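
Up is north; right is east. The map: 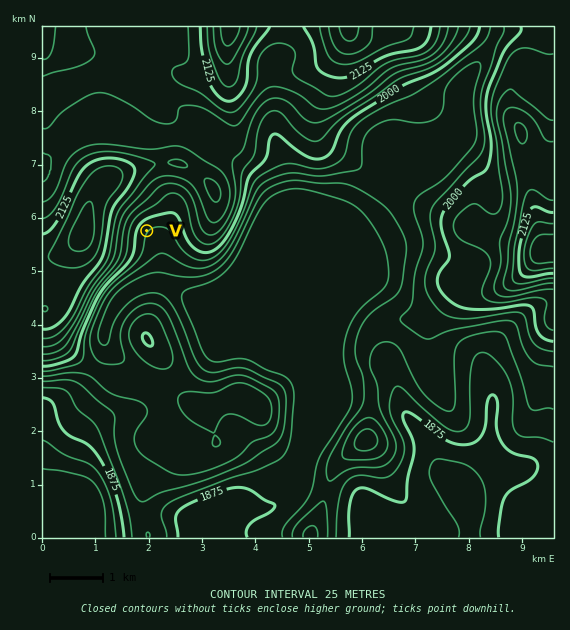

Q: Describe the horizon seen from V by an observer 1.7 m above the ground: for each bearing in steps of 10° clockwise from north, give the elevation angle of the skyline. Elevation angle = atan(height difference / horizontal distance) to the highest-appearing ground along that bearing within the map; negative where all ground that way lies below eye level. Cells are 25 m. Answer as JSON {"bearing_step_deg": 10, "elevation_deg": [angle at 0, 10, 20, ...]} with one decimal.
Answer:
{"bearing_step_deg": 10, "elevation_deg": [6.9, 5.9, 5.3, 5.1, 4.8, 4.9, 5.1, 5.0, 4.6, 3.9, 2.8, 1.3, -0.2, -0.3, -0.4, 0.3, 0.1, 0.1, 0.6, -0.1, 0.6, 2.2, 4.2, 6.6, 8.7, 10.1, 11.1, 11.6, 11.6, 11.3, 10.9, 10.7, 10.4, 10.0, 9.1, 8.0]}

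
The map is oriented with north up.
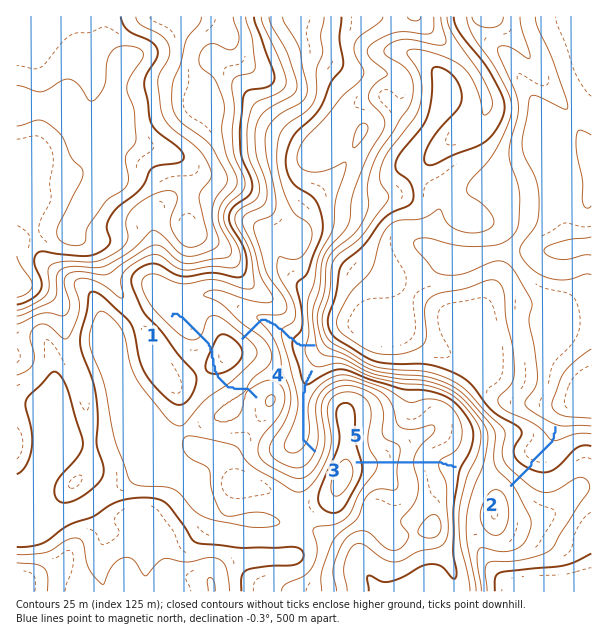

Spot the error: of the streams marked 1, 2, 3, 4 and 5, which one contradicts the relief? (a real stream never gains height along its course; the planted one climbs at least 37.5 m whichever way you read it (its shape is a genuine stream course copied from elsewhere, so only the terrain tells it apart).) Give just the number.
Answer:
1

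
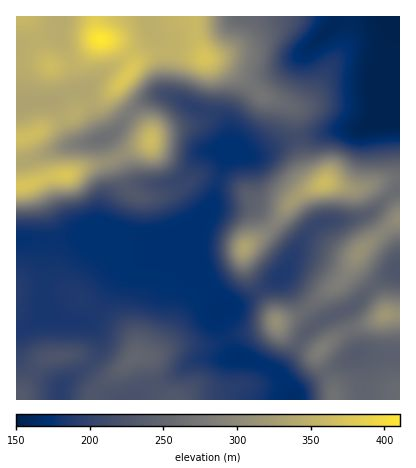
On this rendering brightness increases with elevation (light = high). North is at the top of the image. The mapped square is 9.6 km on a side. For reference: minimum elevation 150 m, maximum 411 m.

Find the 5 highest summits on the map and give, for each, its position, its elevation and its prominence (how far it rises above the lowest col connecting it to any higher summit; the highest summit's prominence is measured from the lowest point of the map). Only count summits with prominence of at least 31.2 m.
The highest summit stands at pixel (100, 40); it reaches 411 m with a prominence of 261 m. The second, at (66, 176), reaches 375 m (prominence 38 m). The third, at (152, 140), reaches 363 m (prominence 58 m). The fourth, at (324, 184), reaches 363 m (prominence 149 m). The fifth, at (244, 248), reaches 334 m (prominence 46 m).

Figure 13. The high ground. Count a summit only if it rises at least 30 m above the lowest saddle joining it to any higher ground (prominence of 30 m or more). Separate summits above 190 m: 9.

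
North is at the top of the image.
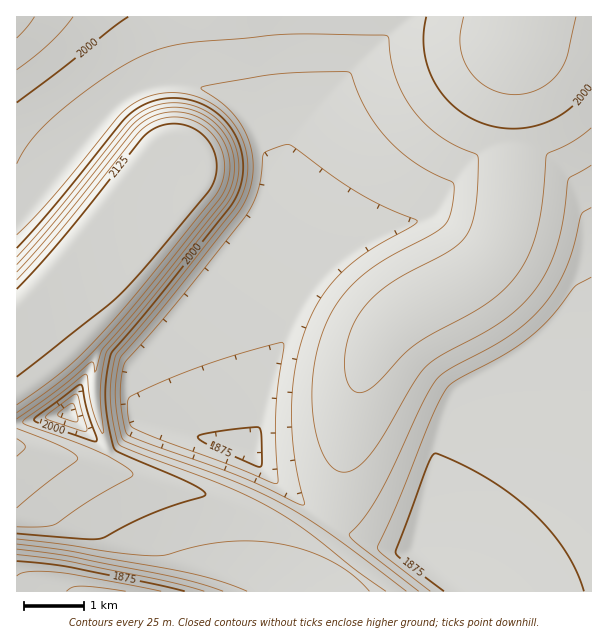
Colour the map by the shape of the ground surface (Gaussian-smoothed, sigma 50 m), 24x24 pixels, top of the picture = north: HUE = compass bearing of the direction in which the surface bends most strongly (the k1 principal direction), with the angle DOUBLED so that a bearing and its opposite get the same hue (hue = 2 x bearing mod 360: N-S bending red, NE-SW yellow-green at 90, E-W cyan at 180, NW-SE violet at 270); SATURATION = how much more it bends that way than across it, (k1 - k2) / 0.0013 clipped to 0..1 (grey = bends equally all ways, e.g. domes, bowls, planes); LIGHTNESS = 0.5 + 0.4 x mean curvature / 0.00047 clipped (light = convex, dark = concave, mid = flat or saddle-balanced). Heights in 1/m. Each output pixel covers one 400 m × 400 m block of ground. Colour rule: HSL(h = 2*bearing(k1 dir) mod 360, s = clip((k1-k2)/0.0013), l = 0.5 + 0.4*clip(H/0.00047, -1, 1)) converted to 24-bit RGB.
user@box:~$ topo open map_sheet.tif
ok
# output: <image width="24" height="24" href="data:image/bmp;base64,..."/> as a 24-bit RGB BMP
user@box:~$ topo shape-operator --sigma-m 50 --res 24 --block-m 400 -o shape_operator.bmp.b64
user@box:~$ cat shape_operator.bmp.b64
<image width="24" height="24" href="data:image/bmp;base64,Qk32BgAAAAAAADYAAAAoAAAAGAAAABgAAAABABgAAAAAAMAGAAATCwAAEwsAAAAAAAAAAAAAdGJJZk0xWzskZ0ktemRKbZRkfZywj7fNlcPThq60fYWEfX99fX99foWCjsGzk8m6i2JwZS4/eVdggIB+gIB/gIB/gIB/gIB/cFs9g3JWb5GikrDFnr3YmLbTi6a+gJGcfYGCfX5+fX9+fX9+gJiUl8/Ee7hObE8rUikrfWZrf4B+f4B+f4B/gIB/gIB/gIB/nbbXnrrak7LNhp2tf4WMfn+Afn5/fX5/fX9/fX9/fouMjr7AdsrKfTIsiGBPkIt+TGF5fYB+f4B+f4B/f4B/f4B/gIB/gIB/gYiVf3+Ef36Af35/fn5/fn5/fn6AfoKGg5aikrfHn8vXqjeMdjE7kIl+kIyBkIyBVGiAdXt/f4B/f4B/f4B/f4B/f4B/f4B/f3+Af36Af36Af3+CgIqViZ+2lrHPoL3ZmLbNf5msZyA+f0BNkIyBkIyBkIyBkIyBanuIXmt8f4F/f4B/f4B/f4B/f4B/f4B/gIaRhpWskqnGg63UhcTZiKK/cYChhmlWb084UywidD9ikIuCkIyCkIyCkIyBkIyBjYl+TWB3f4F/f4B/f4B/f4B/f4B/f4B/acbWj6jKnSab/99ZGEI4XUApYEInbFE4eWZWbGx9VmiBkIuDkIuDkIuCkIuCkIuBkIqAS2J3f4CAf4CAf4B/f4B/f4B/f4B/YG8EHDIBHQMw7P/MJhY9e21ogHx/f3+Bf3+Bfn+BTWJ7kIuEkIuDkIqDkYqCkImBkId/UW58dX1/f4CAf4B/f4B/f4B/f4B/15/N1qHJACoz+v/MGBZCfn6Bf3+Bf3+Bf3+Bf4CBS2J4j4mEkYqEkYmDkYiCkYaAkIJ9iWltQ2tSc39zf4B/f4B/f4B/f4B/gH+DwpGzrVndrP45DxsqZ354f3+Bf3+Bf3+Bf3+BW258b3+LkYmFkYiEkYaDkYKAkHh9kHGFjXiNU35SUXlUfIB9f4B/f4B/fn+Bfn+BvI2j24mSTYJoG1ZDc4B+f3+Bf3+Bf3+Be36BTnF+kYiGkYaFkYSFkYGGkX6KkX6Qj4GRkISRd419SHlZeH97f4B/in+Ifn+Bf36ByJSn1Z6wPndmJF9PfICBf3+Bf3+Bf3+BTnV5fYuOkYiKkYaLkYSMkYGQkIGRkIKRkYWRkYePjYKPSnltfYB93qO+iH+Gfn6Bg3+D2aCxxY6dKWVVN21ff3+Bf3+Bf3+AeX+ASXxxkYiMkYeOkYWQkYORkIGRkYKRkYSPkYaMkYiLb4mMXnh8yYym152ygn6Dfn6Ai4CF5a28rnmGG1RFUXhvf3+Af3+AgH+AbH53TH1ekISNkYWRkIORkICRkX+PkYGKkYWHkYeHkYqIUmd7PXJk15qvx5Gifn6Afn6AnIKK6LG/YJh6FUs9aX15f3+AgH+AgH6Acn90SndJZoRbjn2OkXuPkXaDkX1+kYaCkYqFkYuGWFx+GVBAT4R75Km7roeSfn6Af3+AtoqW4qi4SoNxGltPe36AgH6AgH6AgH1/gH1+c35qXHVMYHJMkHdwkYd9kYqBkYyDkY2FZVp+Ynt0Fks9nWSV6LHAloGHfn9/gH+Az5qo2r3AInKLTWR5gH6AgH2AgH1/gHx/gXx+gXx9Y3p4bYlrkY1/kY6BkY6CkIuBc1x8fn58SXNnG1JEtH2O5Ku7h3+Bf4GBjImB7+vbRVKvMTVtf32AgH2AgHyAgXx/gXx/gnx+gnx9XX1vjZB9kZCBkY+Bh2VwgXR9fX57fH57LmVUKWNTzJOk2ai8g4CMj7Si2+vYai2bWUJzeX5+gHyAgHyBgXuBgnyAg3yAg31/g4B7bIRliYxpiXdmg3NxfoR+fH55fH56d354G1NAPJBs3MXa39vv2Ofru4KeUw1HfnZ8eX56d3x+gHuBgXuCgnyCg32ChH6ChYCBhoKChoWBhoaCg4aCgIWBfH96e396en56cn13GV0oLnYUlKMyhk0bTgwQfF5ofn58f358c314dnt/gHuCgXyDhH6EhYCFhoKFh4SFiIeFh4iFhIeEg4eFfIB9e4B9e399e399e358bXpebnA9eWtUf315gH97fn57fn57f357bHx0dX2AgH2Dgn+FhYGGh4SHiIaHiYiIiImIh4iIhIeHf4OEfYGDfICCfH6AfH1/fXx+fn1+f318f358gH98fn58fn58f358f397ZXxvcoF/gH+Fg4KGhoWIiIiJiYmJiYmIiIeFhoWCgIKIfoCHfX6FfHyEfXuCfnyBgHyAgH1/gX19gYB9fn59fn59f359f399gIB9Y3xraYF0goKFhoSDh4WDiYaBiYWAiISAhoN/"/>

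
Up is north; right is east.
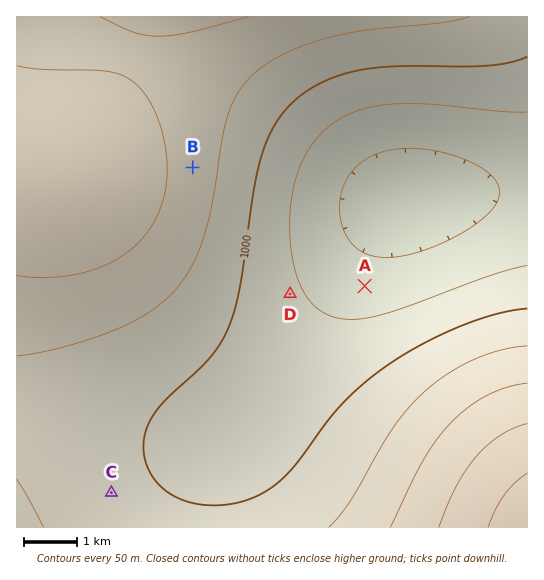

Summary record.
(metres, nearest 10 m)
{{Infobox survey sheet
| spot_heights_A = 920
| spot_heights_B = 1080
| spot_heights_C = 1020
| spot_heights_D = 960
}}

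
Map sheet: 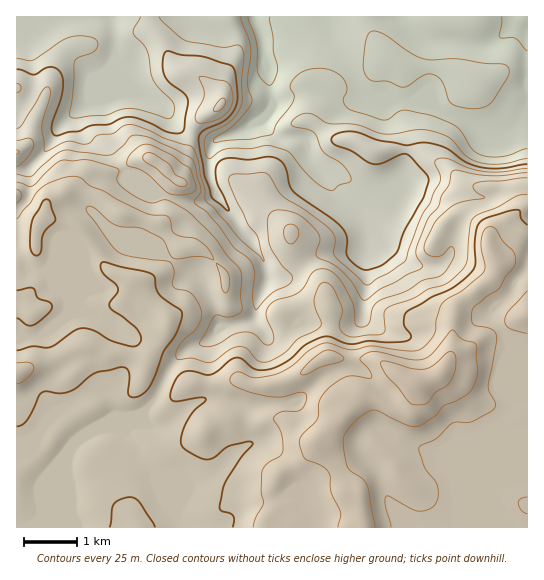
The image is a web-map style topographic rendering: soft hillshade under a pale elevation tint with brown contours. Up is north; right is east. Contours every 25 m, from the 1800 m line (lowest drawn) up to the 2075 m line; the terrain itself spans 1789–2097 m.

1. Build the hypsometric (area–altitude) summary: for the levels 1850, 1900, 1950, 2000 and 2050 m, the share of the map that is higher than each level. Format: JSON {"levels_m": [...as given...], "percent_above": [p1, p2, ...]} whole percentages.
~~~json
{"levels_m": [1850, 1900, 1950, 2000, 2050], "percent_above": [81, 68, 58, 31, 5]}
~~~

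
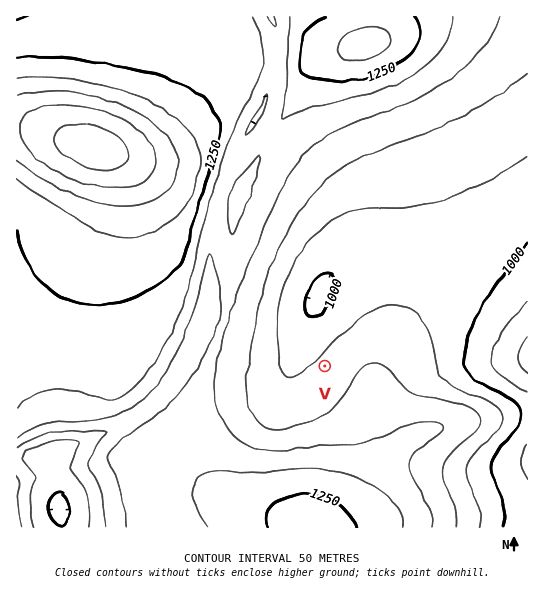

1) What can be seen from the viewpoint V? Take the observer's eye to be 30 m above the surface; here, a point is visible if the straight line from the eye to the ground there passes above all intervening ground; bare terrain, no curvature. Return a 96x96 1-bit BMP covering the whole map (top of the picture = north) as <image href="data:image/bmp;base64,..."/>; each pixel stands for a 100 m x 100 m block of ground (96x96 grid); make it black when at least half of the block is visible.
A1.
<image width="96" height="96" href="data:image/bmp;base64,Qk2+BAAAAAAAAD4AAAAoAAAAYAAAAGAAAAABAAEAAAAAAIAEAAATCwAAEwsAAAIAAAAAAAAA////AAAAAAAAAAAAAAAAAAAAAAAAAAAAAAAAAAAAAAAAAAAAAAAAAAAAAAAAAAAAAAAAAAAAAAAAAAAAAAAAAAAAAAAAAAAAAAAD/8AAAAAAAAAAAAD///AAAAAAAAAAAA////gAAAAAAAAAAD////gAAAAAAAAAAP////AAAAAAAAAAAf////AAAAAAAAAAA/////AAAAAAAAAAB/////AAAAAAAAAAD/////AAAAAAAAAAH/////AAAAAAAAAAP/////gAAAAAAAAAP/////4AAAAAAAAAf/////+AAAAAAAAAf//////gAAAAAAAA///////8AAAAAAAA////////AAAAAAAA////////gAAAAAAA///////+AAAAAAAA//////+AAAAAAAAA//////AAAAAAAAAAf////+AAAAAAAAAAf////8AAAAAAAAAAP////8AAAAAAAACAH////8AAAAAAAABAH////+AAAAAAAABgH////+AAAAAAAAAgD////+AAAAAAAAAwD////+AAAAAAAAAYB////+AAAAAAAAAYB////+AAAAAAAAAcA////+AAAAAAAAA8A////+AAAAAAAAA+A////+AAAAAAAAA+Af////AAAAAAAAB/Af////AAAAAAAAB/Af////gAAAAAAAB/Af////wAAAAAAAB/gP////8AAAAAAAB/gP////+AAAAAAAB/gP/////AAAAAAAB/gP/////wAAAAAAB/wP/////8AAAAAAB/wP//////AAAAAAB/wP//////wAAAAAB/wP//////8AAAAAB/wP///////AAAAAA/wP///////wAAAAA/wP///////8AAAAB/wP////////AAAAB/4P////////wAAAD/4H////////4AAAH/4H////////8AAAf/4H////////8AAA//4H////////8AAD//4H////////8AAP//4D////////8AAf//4D////////8AB///8D////////8AD///8B////////8AH///8B////////8AH///8B////////8AD///8A////////8AAf//+Af///////8AAD//+Af///////8AAAP+OAP///////8AAAAAGAP///////8AAAAADAH///////8AAAAADAD///////8AAAAABAD///////8AAAAAAgB///////8AAAAAAgB///////8AAAAAAAA///////8AAAAAAAA///////8AAAAAAAAf//////8AAAAAAAAf//////8AAAAAAAAP//////8AAAAAAAAP//////8AAAAAACAP//////8AAAAAABAH//////8AAAAAABAH//////8AAAAAAAAH//////8AAAAAAAAD//////8AAAAAAAAB//////8AAAAAAAAAP/////8AAAAAAAAAA/////8AAAAAAAAAAAf///8AAAAAAAAAAAAAAP8AAAAAAAAAAAAAAAcAAAAAAAAAAAAAAAAAAAAAAAAAAAAAAAAAAAAAAAAAAAAAAAA="/>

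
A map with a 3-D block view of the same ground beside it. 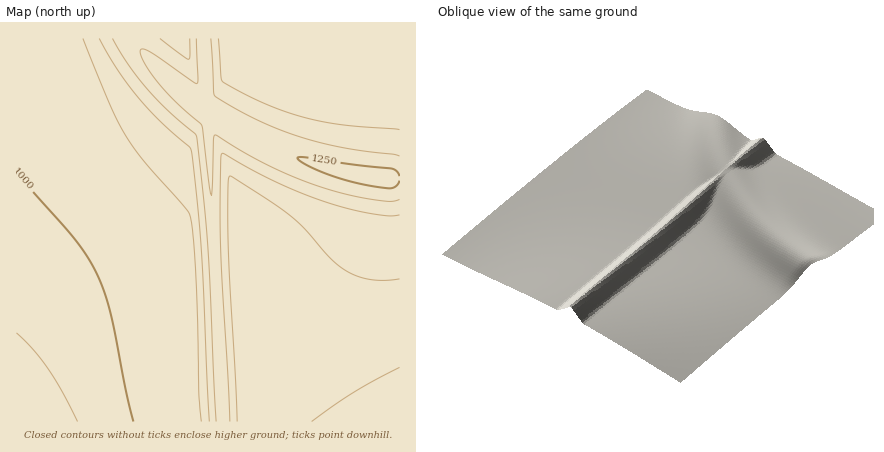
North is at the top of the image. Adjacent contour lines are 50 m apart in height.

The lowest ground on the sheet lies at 910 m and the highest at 1270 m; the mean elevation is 1080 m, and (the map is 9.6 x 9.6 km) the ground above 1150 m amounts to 15.6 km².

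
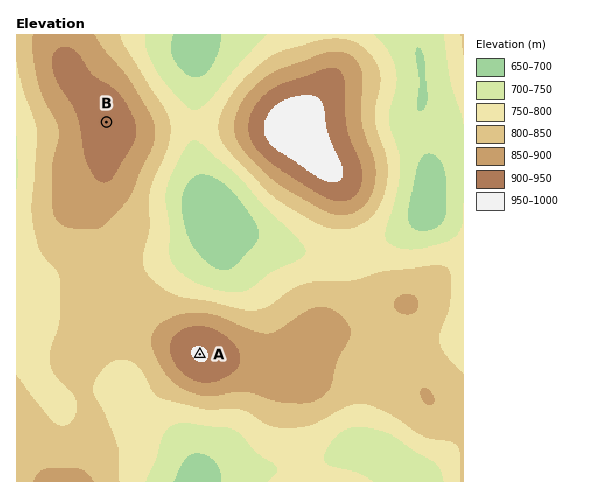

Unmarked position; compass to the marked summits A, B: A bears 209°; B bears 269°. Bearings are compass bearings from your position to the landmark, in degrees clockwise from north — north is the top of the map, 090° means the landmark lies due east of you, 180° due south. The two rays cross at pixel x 331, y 118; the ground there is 940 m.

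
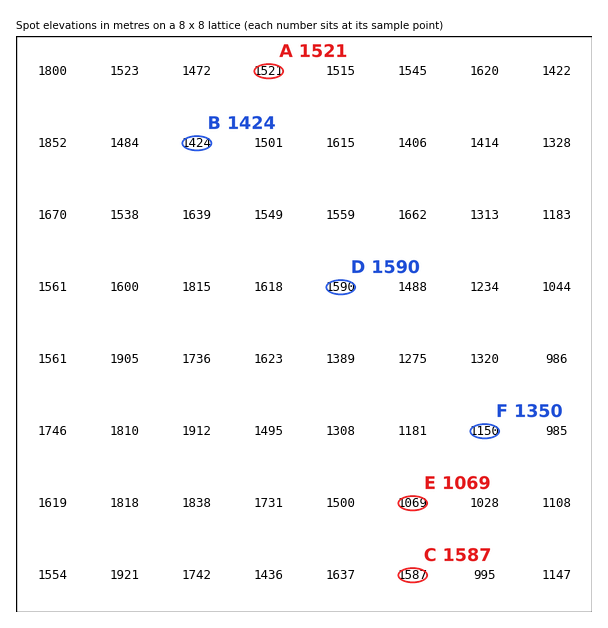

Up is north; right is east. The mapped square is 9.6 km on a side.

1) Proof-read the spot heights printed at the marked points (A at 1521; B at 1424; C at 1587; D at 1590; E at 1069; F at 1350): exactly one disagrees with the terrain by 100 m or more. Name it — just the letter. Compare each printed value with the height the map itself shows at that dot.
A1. F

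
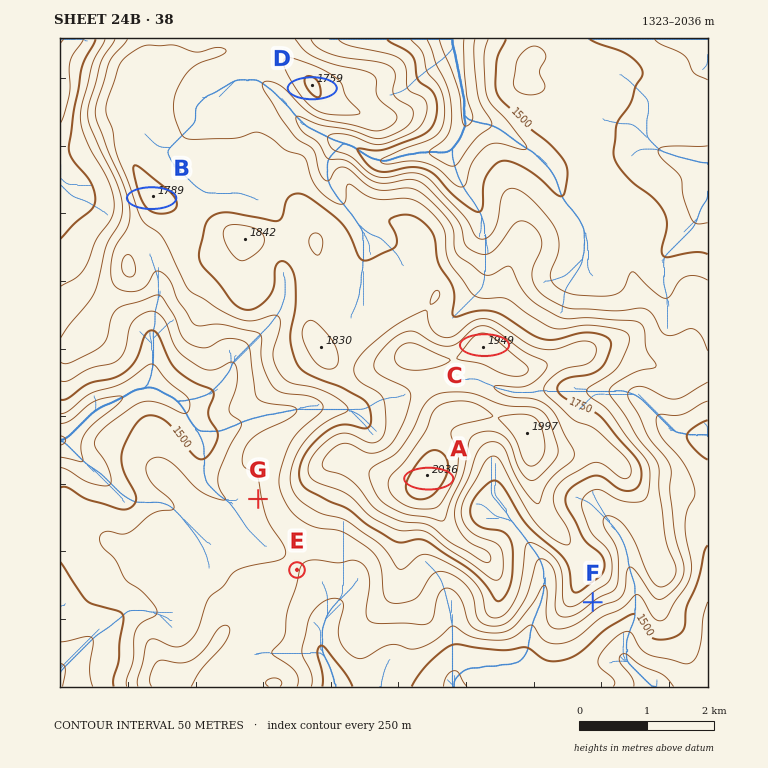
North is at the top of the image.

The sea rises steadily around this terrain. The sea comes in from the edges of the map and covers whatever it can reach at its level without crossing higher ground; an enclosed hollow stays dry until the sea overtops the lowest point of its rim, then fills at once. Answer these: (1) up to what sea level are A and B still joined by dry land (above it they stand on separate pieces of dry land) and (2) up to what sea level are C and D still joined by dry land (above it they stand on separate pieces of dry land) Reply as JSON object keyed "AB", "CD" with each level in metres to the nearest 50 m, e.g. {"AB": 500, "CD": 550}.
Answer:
{"AB": 1750, "CD": 1700}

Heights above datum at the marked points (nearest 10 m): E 1600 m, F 1650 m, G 1590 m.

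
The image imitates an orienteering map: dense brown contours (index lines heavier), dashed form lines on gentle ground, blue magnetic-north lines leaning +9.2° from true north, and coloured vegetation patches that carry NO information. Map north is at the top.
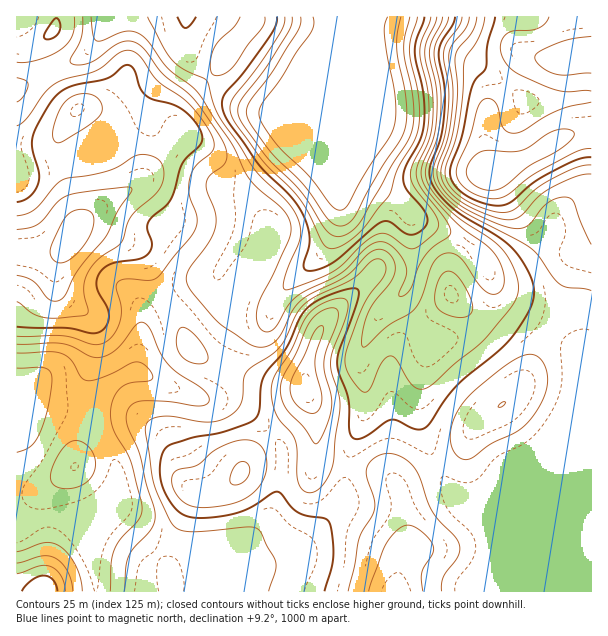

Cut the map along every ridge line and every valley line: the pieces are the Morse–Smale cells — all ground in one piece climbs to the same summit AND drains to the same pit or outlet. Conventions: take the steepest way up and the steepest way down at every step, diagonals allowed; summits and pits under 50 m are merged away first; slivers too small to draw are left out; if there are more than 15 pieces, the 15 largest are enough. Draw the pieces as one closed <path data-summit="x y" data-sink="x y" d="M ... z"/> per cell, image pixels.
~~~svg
<path data-summit="494 173" data-sink="341 17" d="M591 16l-405 0-2 22 3 12 25 30 18 16 19 10 20 6 30 3 7 17-4 9-8 12-46 50-8 36-20 33-8 6-26 6-23 13 11 15 14 35 12 9 21 11 7 1 13-29 7-7 18-11 11-22 7-11 19-18 9-6 18-21 10-30-3-31 2-24 1 7 5 5 54 34 11 11 2 6 0 51-3 10-9 17 12 19 18 23-12 58 2 21 4 17 21 45 17 20 8 4 19 5 41 1 10 6 13 13-9 20 4 41 44-1z"/><path data-summit="74 236" data-sink="341 17" d="M185 16l-75 0-14 26-10 12-70 35 1 163 42 0 11-9 10-15 12-2 43 21 10 10 9 24 10 15 22-12 26-6 8-6 20-33 8-36 46-50 8-12 4-9-7-17-30-3-20-6-19-10-18-16-25-30-3-12z"/><path data-summit="494 173" data-sink="17 410" d="M162 296l-9 6-9 13-8 57-25 12-11 11-10 19-24-4-30-7-13 0-7 4 0 120 28-9 24 0 22 6 0 24 4 19 2 25 74 0-1-20 5-8 23-12 42-8 18-10 11-13 10-29 4-16-2-32-29-30-11-8-10-4-31-4 8-1 9-6 13-22-29-13-12-9-14-35z"/><path data-summit="305 389" data-sink="341 17" d="M339 158l-2 24 3 31-10 30-6 9-40 36-7 11-11 22-18 11-7 7-6 11-6 19 38 15 38 4 8 20 3 15 0 35 5 4 26 4 5-22 14-34 0-21-6-23 0-9 14-36 29-28 6-11 3-10 0-51-2-6-11-11-54-34-5-5z"/><path data-summit="396 591" data-sink="341 17" d="M399 296l-25 25-14 36 0 9 6 23 0 21-12 30-6 22 0 6 26 2 15 6 7 7 4 9 6 27 3 32-9 16-3 24 149 1 1-17-3-24 9-20-13-13-10-6-41-1-22-6-16-14-21-39-8-20-4-22 3-32 9-37-18-23z"/><path data-summit="74 236" data-sink="17 410" d="M92 226l-12 2-10 15-11 9-43 0 1 154 6-3 13 0 30 7 24 4 10-19 11-11 20-11 4 0 3-4 6-54 2-6 17-13-9-15-9-24-10-10z"/><path data-summit="396 591" data-sink="17 410" d="M356 468l-8 0-2 3-2 20-7 18-35 38-18 11-18 6-30 4-18-3-17-11-13 2-9 4-10 12 1 19 226 1 4-25 9-16-3-32-6-27-4-9-7-7-15-6z"/><path data-summit="305 389" data-sink="17 410" d="M231 370l-3 1-4 9-8 11-9 6-8 1 31 4 10 4 11 8 26 26 5 7 0 29-4 16-6 20-8 15-7 7-18 10-30 4-16 6 13 2 12 9 18 3 30-4 18-6 18-11 20-20 18-23 4-13 4-24-27-5-5-4 0-35-3-15-8-20-38-4z"/><path data-summit="44 591" data-sink="17 410" d="M68 518l-24 0-28 10 1 64 79-1 0-13-6-30 1-23z"/><path data-summit="494 173" data-sink="341 17" d="M108 16l-91 0-1 71 8-2 62-31 10-12z"/>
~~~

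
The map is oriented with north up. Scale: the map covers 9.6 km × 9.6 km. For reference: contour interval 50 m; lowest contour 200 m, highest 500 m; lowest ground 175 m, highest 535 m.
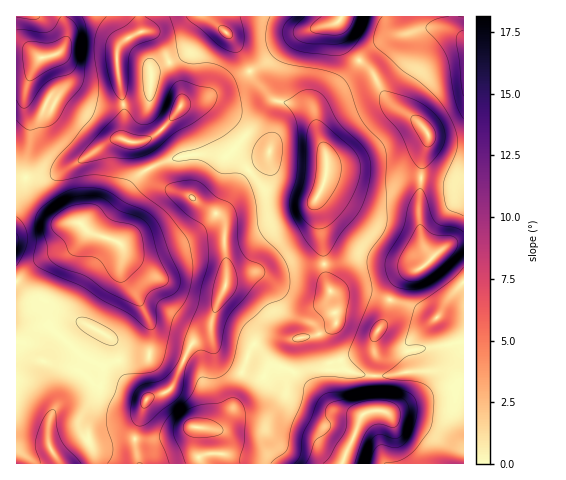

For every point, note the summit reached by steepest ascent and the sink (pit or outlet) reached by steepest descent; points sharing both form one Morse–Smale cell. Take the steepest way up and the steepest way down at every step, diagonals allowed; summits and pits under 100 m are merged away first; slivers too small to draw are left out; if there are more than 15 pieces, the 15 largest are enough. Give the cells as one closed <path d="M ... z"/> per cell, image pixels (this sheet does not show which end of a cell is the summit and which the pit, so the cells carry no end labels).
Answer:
<path d="M148 169l-18 14-20 29-16 12-10 3 1 7-14 15-30 11-25 20 1 184 121 0-3-31 11-33 2-2 19-6 5-6 19-42 15-10 5-6 3-17 12-26-1-61-9-11-24-16-28-11-10-8z"/><path d="M280 101l-7 0-7 8-13 18-28 30-21-3-15 1-29 8-11 6 5 9 10 8 28 11 24 16 9 11 1 61-13 29-2 21 3 15 5 8 22 14 4-5 7-20 8-8 10-2 25 2 20-3 15-7 7-8-6-21 0-8-6-16-3-44-6-25 0-8 7-12 3-12 0-21-9-23-3-16-9-8z"/><path d="M360 60l-8 10-34 32-3 7 2 22 9 23 0 21-3 12-7 12 0 8 4 17 4 45 4 16 5 7 38 2 40 11 15 10 11 3 12-20 15-15 0-40-12 1-19 12-7-8-5-12-3-33 4-42 6-17 0-11-15-15-24-16-17-31z"/><path d="M463 283l-14 15-11 18-28 25-1 10 3 6 0 13-2 2-18 3-28 0-20-5-11-30 1-15-15 9-10 3-14 2-25-2-10 2-8 8-10 25 21 6 8-11 19 3 19 15 24 23 29 7-18 43-1 6 120 0z"/><path d="M216 16l-76 0 1 16-17 8-6 8 0 25 6 37-2 28 8 4 7 0 3 3 8 24 12-6 29-8 15-1 21 3 28-30 13-18 10-8-8-6-15-18-14-28-11-15-9-8z"/><path d="M440 28l-19 1-12 5-17 2-18 10-14 14 12 11 17 31 24 16 15 15 1 5-8 34-3 45 4 24 11 15 19-12 12-2 0-203-15-9z"/><path d="M139 16l-75 1 3 15-3 15-8 7-13 3-5 4-13 29-1 16 7 24-6 36 1 12 17-1 18-5 47-30 14-4 2-28-8-54 2-8 4-5 19-11z"/><path d="M283 367l-12 0-8 11-22-4-7 21-1 12-10 18-7 4-19-1 0 24 6 11 140 0 19-47-29-8-33-32z"/><path d="M341 16l-124 0 0 4 2 6 9 8 11 15 14 28 14 17 10 7 30 7 7 7 1 6 0-12 3-7 33-31 8-10-12-12-4-9-5-13z"/><path d="M210 329l-4 5-15 10-19 42-5 6-19 6-2 2-11 33 0 13 4 18 66-1-5-3-3-8 0-24 19 1 7-4 10-18 4-22 5-13-23-14-5-8z"/><path d="M332 291l-1 9 6 21-4 7 0 12 10 28 21 7 28 0 18-3 2-2 0-13-3-14 7-9 19-15-24-14-40-11-34 0z"/><path d="M122 138l-14 4-47 30-18 5-17 1 0 12 5 10 19 18 10 4 18 0 5 4 5 0 15-8 16-16 11-19 10-9 8-5-8-24-3-3-7 0z"/><path d="M21 200l-5 1 1 79 24-20 30-11 14-15 0-5-4-5-24-2z"/><path d="M453 16l-111 0-4 5 0 6 9 22 13 11 8-9 15-11 9-4 17-2 12-5 25 0 16 8-7-10z"/><path d="M63 16l-46 0-1 32 15 3 10 7 19-6 5-7 2-11z"/>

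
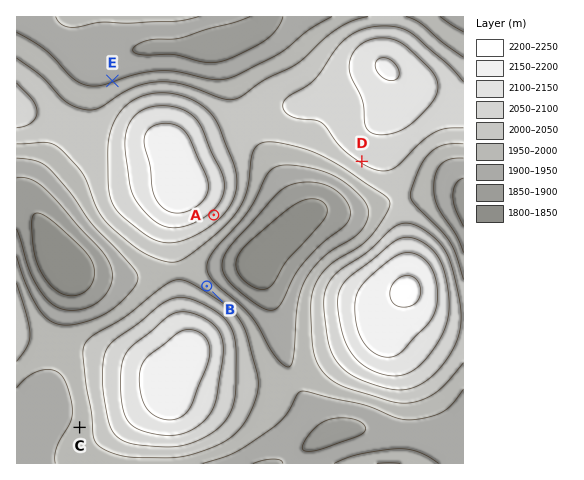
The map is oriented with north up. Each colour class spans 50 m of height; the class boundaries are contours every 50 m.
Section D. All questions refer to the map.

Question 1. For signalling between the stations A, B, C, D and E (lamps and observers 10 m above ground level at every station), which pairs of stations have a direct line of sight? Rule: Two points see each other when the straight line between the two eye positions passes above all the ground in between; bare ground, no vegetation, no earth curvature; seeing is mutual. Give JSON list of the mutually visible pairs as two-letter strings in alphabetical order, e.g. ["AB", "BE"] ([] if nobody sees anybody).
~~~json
["AB", "AD", "BD"]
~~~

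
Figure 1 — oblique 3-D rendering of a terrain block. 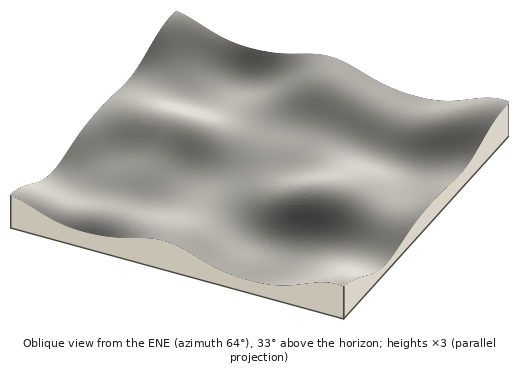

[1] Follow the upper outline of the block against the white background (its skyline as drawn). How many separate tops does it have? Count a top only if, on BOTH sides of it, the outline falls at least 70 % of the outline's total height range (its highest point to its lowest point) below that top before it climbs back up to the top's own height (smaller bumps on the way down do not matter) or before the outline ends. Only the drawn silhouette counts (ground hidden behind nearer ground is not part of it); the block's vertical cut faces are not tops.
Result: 0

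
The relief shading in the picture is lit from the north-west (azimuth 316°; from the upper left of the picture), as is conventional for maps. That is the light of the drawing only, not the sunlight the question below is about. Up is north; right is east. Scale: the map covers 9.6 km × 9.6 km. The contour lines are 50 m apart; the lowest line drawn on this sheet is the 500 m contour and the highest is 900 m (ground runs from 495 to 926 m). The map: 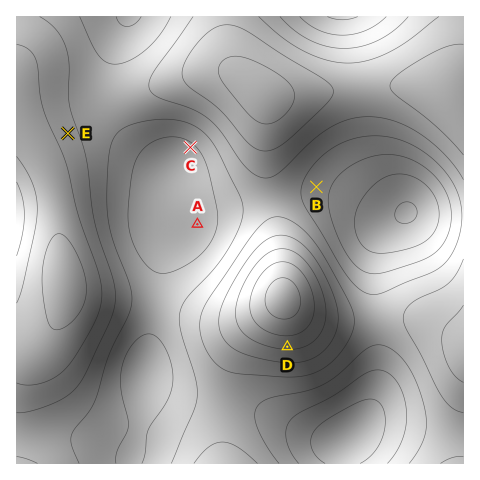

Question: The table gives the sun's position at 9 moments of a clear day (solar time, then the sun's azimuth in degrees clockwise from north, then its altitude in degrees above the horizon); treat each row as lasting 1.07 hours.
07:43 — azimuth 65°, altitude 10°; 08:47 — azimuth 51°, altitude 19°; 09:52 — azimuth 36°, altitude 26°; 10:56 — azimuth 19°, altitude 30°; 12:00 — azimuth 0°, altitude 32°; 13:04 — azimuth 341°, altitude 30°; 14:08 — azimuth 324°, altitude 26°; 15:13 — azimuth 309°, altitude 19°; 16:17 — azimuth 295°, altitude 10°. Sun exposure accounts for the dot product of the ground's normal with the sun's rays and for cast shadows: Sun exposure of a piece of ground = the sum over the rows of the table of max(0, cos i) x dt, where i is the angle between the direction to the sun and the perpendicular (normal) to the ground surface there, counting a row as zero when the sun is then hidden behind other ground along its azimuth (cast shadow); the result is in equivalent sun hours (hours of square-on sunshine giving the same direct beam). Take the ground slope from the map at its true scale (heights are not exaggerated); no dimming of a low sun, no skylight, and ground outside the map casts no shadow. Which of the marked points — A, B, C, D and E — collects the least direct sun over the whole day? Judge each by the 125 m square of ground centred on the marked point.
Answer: D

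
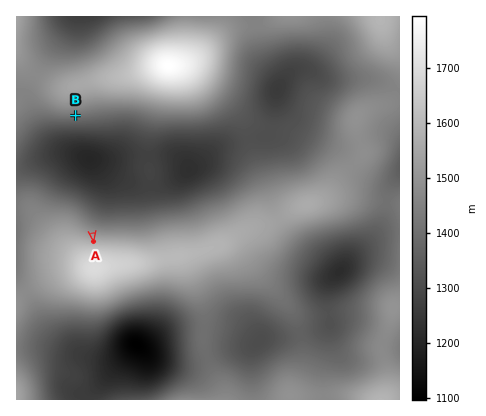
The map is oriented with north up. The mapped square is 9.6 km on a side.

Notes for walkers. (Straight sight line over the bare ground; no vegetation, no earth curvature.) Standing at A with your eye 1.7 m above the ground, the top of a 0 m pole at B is in view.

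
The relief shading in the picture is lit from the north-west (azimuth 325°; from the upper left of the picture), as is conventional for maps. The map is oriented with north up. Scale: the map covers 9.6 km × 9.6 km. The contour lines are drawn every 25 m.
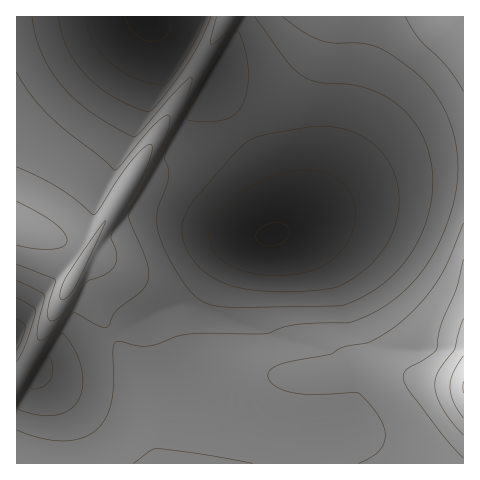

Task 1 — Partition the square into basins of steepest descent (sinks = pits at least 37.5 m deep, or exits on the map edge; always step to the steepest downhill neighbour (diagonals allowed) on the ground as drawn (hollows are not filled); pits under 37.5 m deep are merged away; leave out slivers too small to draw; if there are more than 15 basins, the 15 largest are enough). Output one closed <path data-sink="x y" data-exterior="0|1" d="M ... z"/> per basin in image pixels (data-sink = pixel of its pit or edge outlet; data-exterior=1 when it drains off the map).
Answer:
<path data-sink="272 235" data-exterior="0" d="M456 16l-228 0-3 4-151 254 14 9 7 21 14 29 23 31 15 29 10 35 1 36 108 0 15-65 7-17 6-7 43-4 18-6 12 0 58 15 39 4 0-363-5-1z"/><path data-sink="147 18" data-exterior="0" d="M227 16l-210 0-1 208 45 16 26 14 112-188z"/><path data-sink="41 372" data-exterior="0" d="M78 276l-5 1-25 49-32 51 0 86 141 1 1-10-1-26-10-35-15-29-23-31-14-29-7-21z"/><path data-sink="17 340" data-exterior="1" d="M17 225l0 151 31-50 38-71-25-15z"/>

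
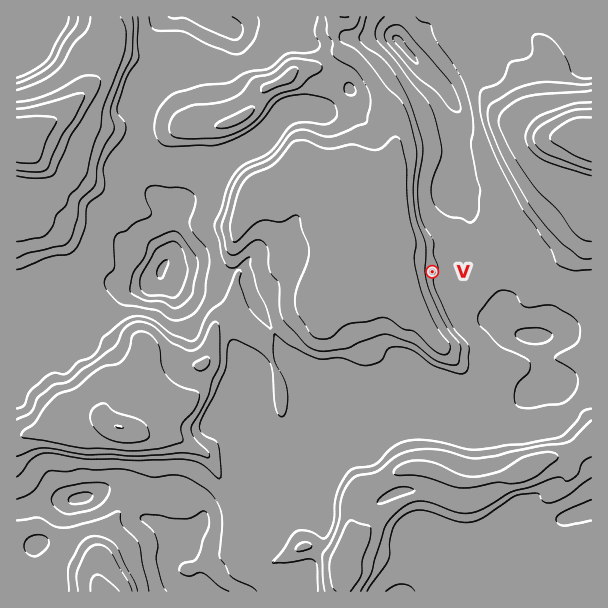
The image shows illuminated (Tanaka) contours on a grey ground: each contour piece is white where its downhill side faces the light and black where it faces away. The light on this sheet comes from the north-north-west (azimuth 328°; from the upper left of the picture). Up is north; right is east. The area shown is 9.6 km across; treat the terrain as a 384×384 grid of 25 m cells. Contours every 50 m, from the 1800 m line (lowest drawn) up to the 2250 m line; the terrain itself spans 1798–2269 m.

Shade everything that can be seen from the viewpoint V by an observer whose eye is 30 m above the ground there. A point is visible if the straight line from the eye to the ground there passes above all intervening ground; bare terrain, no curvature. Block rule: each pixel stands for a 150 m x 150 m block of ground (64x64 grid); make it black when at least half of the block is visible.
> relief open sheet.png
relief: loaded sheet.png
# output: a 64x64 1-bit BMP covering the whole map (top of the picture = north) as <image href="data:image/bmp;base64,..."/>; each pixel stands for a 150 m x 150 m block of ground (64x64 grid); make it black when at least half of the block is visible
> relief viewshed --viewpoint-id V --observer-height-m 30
<image width="64" height="64" href="data:image/bmp;base64,Qk0+AgAAAAAAAD4AAAAoAAAAQAAAAEAAAAABAAEAAAAAAAACAAATCwAAEwsAAAIAAAAAAAAA////AAAAAAAAAAAAAAAAAAAAAAAAAAAAAAAAAAAAAAAAAAAAAAAAAAAAAAAAAAAAAAAAAAAAAAAAAAAAAAAAAAAAAAAAAAAAAAAAAAAAAAAAAAAAAAAAAAAAAAAAAAAAAAAAAAAAAAAAAAAAAAAAAAAAAAAAAAMAAAAAAAAAA8AAAAAAAAAD/AAAAAAAAAH/AAAAAAAAAf8AAAAAAAAB/wAAAAAAAAP/AAAAAAAAA/8AAAAAAAAH/wAAAAAAAAcPAAAAAAAABwcAAAAAAAAPzwAAAAAAAA//AAAAAAAAD/8AAAAAAAD//wAAAAAAAf4fAAAAAAAB/B8AAAAAAAP/HwAAAAAAA///AAAAAAAH//8AAAAAAAf//wAAAAAAB///AAAAAAAP//wAAAAAAA///wAAAAAAD///AAAAAAAH//8AAAAAAAH//wAAAAAAAf/+AAAAAAAB//wAAAAAAAH/+AAAAAAAA//4AAAAAAAD//AAAAAAABP/4AAAAAAAH//HAAAAAAAf//8AAAAAAA///wAAAAAAB//8AAAAAAAD//AAAAAAAAI+gAAAAAAAAjwAAAAAAAAEOAAAAAAAAAAwAAAAAAAAAHAAAAAAAAAA4AAAAAAAAADgAAAAAAAAAfAAAAAAAAAD8AAAAAAAAAfgAAAAAAAAB8AAAAAAAAAHwAAAAAAAAA/AAA=="/>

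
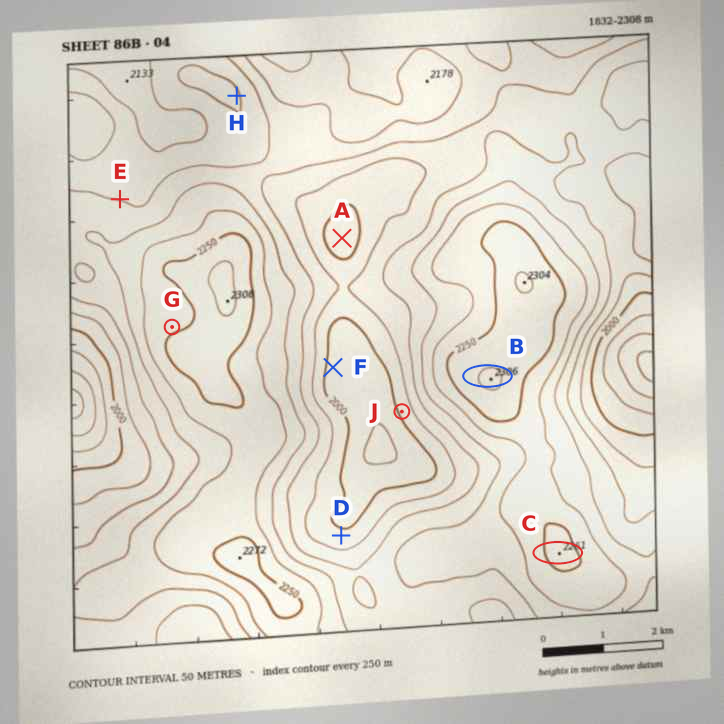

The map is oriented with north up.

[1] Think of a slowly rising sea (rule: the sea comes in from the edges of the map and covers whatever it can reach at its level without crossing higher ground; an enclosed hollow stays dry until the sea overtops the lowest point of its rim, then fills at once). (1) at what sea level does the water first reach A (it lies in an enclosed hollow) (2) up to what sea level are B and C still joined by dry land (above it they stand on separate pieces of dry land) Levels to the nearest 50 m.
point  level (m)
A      2100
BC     2200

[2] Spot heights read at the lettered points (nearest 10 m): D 2010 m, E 2100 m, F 1980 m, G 2240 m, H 2050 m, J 2010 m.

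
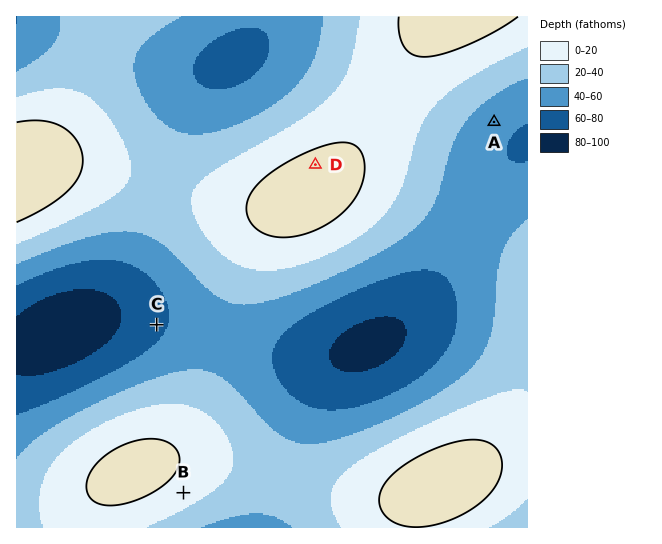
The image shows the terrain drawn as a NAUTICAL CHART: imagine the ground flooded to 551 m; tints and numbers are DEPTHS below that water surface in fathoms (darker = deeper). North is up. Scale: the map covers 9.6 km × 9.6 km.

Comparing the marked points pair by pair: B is below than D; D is above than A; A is above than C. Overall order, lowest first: C A B D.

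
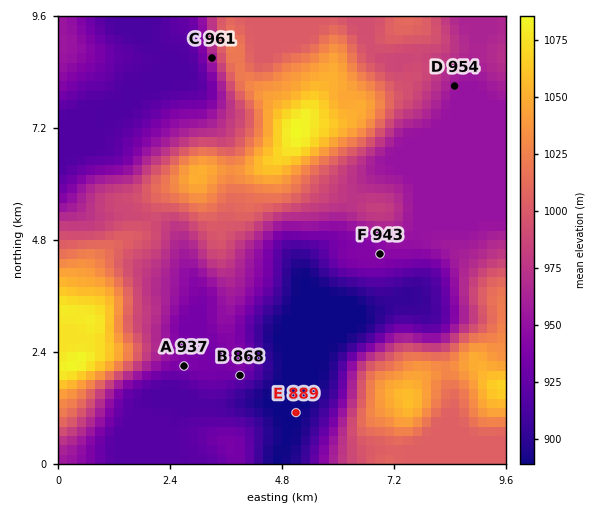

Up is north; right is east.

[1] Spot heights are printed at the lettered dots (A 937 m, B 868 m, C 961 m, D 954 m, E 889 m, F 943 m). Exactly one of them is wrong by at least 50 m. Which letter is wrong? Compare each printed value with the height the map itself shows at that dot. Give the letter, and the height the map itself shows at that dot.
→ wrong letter B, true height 931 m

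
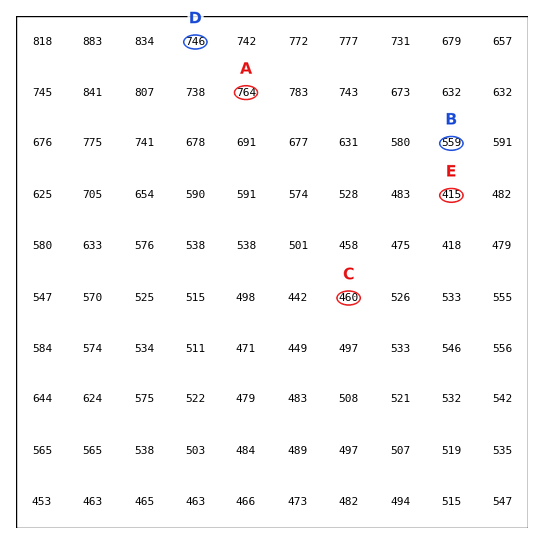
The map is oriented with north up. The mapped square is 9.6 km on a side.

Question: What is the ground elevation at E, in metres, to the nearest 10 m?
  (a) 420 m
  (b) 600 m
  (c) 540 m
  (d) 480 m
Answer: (a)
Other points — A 760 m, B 560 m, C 460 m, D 750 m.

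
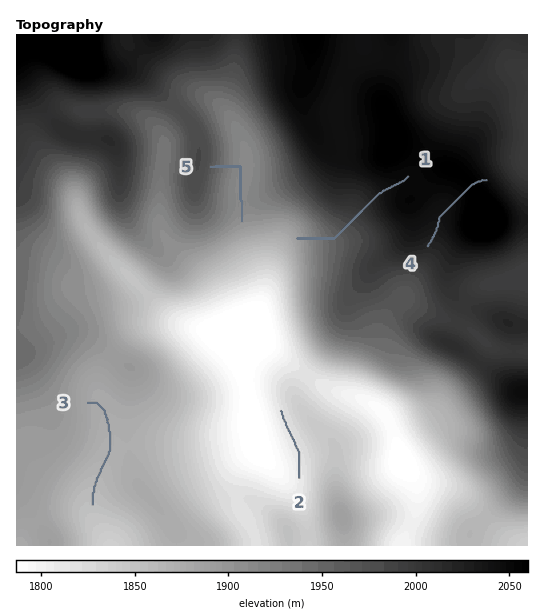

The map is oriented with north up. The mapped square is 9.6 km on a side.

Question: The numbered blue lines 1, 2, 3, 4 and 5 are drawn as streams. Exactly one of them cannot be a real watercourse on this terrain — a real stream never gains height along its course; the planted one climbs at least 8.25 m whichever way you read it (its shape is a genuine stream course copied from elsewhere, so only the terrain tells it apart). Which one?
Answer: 4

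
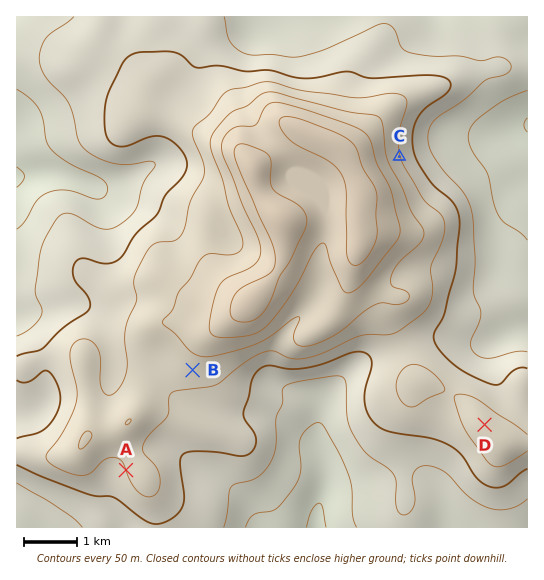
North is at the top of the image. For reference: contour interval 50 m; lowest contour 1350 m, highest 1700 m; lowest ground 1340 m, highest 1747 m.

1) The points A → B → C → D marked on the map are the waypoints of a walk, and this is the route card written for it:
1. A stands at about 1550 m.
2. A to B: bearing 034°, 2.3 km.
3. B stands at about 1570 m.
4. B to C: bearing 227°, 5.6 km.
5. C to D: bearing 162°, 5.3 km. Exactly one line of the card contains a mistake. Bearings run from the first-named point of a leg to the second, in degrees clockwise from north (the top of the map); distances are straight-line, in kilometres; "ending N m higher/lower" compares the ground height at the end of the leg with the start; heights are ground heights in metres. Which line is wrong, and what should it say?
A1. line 4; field bearing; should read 44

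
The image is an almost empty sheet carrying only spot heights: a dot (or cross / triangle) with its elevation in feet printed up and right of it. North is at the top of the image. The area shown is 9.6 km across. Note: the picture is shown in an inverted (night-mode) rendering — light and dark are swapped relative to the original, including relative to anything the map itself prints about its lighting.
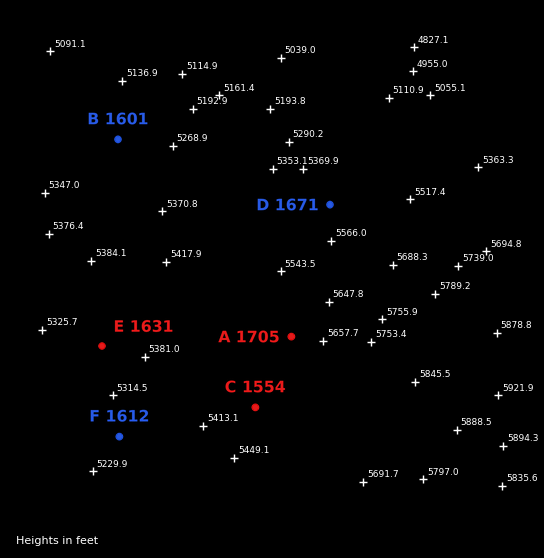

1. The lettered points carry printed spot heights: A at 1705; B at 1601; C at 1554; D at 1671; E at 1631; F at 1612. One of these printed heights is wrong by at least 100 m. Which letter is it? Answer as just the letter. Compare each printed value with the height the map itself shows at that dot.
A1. C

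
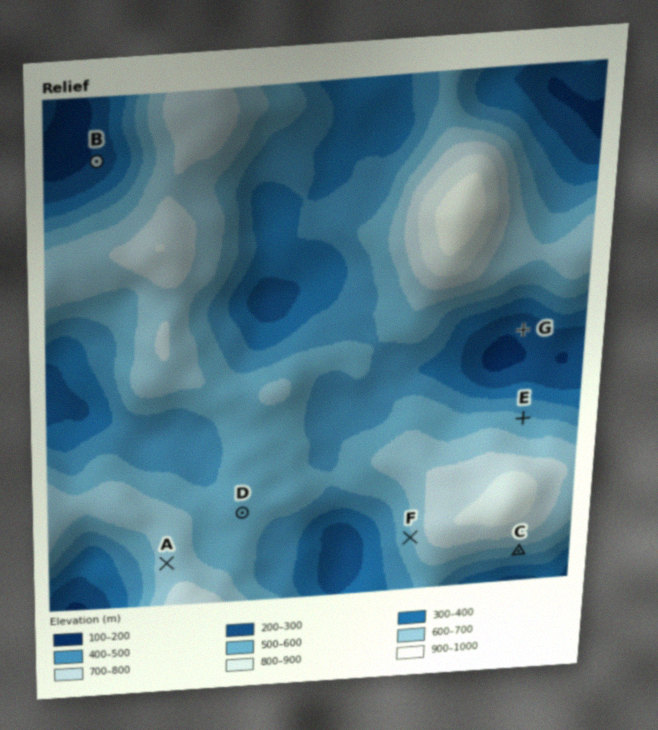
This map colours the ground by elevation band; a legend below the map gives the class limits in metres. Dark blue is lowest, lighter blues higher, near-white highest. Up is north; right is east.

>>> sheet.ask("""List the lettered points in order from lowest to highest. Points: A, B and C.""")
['B', 'C', 'A']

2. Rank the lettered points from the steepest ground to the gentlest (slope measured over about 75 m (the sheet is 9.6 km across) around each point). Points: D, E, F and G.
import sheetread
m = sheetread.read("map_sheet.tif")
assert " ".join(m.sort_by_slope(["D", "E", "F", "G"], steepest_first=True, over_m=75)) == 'F E G D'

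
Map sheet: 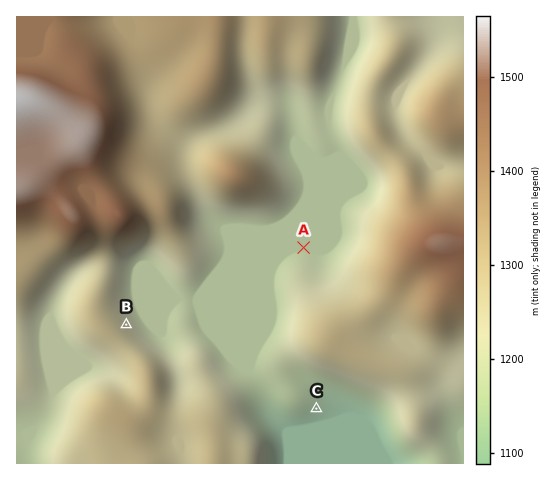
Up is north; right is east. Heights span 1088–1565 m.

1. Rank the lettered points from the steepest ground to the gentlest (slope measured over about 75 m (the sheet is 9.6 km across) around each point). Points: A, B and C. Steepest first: B C A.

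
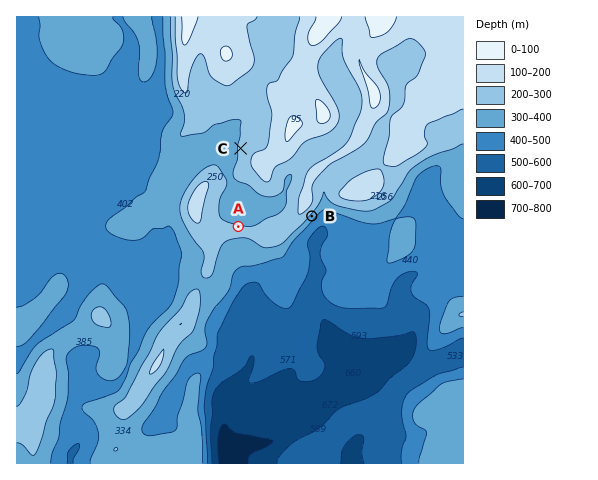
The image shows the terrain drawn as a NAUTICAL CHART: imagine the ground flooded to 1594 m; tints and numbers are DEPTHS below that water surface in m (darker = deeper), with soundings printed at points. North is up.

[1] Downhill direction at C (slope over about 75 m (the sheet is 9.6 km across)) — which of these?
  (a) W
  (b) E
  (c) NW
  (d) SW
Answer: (a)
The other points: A N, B SE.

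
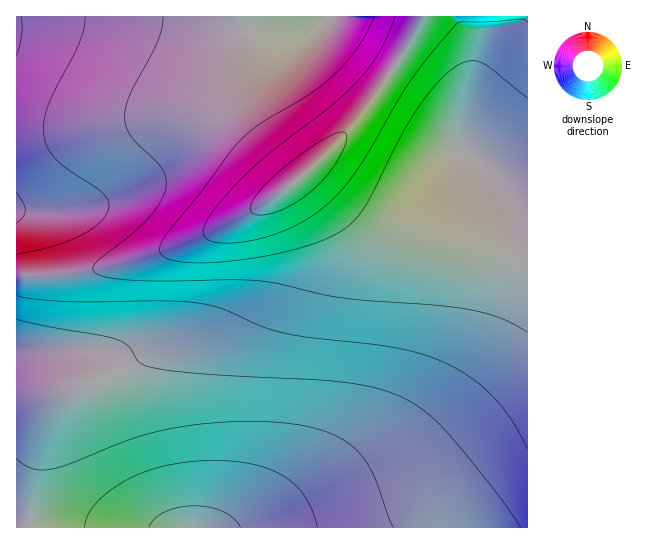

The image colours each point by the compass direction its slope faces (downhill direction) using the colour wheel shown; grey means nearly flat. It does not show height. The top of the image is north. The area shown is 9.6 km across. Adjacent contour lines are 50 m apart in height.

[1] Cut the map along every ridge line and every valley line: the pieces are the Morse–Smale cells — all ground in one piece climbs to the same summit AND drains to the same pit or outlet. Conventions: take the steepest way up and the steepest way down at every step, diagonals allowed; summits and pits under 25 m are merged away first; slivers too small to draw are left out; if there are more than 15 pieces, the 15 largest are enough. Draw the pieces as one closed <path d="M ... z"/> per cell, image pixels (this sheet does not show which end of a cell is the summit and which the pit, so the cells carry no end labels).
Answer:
<path d="M527 16l-279 1-3 34 0 34 3 14 5 14 12 18 35 46-18 15-31 20-36 19-38 16-42 13-38 9-38 6-43 2 1 251 511-1z"/><path d="M189 116l-48 3-86 13-38 1-1 142 23 1 32-3 32-5 42-11 70-26 36-19 37-25-6-3-29-33-24-23-20-9z"/><path d="M247 16l-230 0-1 117 22 0 29-2 86-14 49 0 15 4 17 11 48 52 5 3 3-2 10-10-35-44-12-18-5-14-3-14z"/>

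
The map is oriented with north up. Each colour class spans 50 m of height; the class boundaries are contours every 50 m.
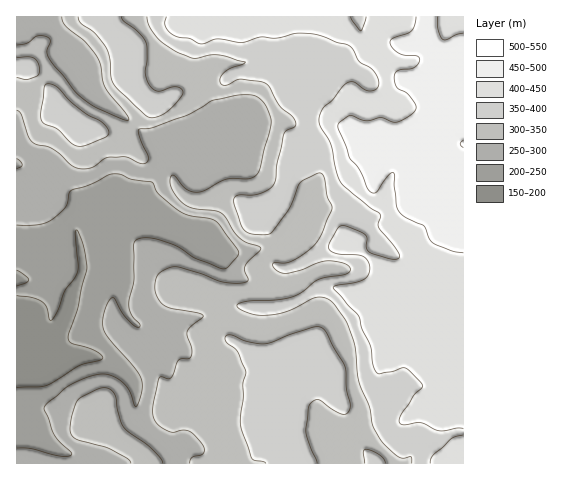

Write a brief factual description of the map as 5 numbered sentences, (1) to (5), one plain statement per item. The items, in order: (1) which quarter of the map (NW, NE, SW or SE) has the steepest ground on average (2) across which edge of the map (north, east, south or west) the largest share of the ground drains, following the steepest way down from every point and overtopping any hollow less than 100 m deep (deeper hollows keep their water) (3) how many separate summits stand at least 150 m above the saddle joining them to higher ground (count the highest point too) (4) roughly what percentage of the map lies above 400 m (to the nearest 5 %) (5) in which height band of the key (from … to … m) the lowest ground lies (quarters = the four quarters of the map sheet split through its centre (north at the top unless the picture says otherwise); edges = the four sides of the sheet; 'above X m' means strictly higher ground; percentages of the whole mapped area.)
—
(1) The steepest ground, on average, is in the north-west quarter.
(2) The largest share of the runoff leaves by the western edge.
(3) Counting only tops that stand 150 m proud, the map has 1 summit.
(4) Roughly 25 % of the ground is higher than 400 m.
(5) The lowest point is somewhere between 150 and 200 m.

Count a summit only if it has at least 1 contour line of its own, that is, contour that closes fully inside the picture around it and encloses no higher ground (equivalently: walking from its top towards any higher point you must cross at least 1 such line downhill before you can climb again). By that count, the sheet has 1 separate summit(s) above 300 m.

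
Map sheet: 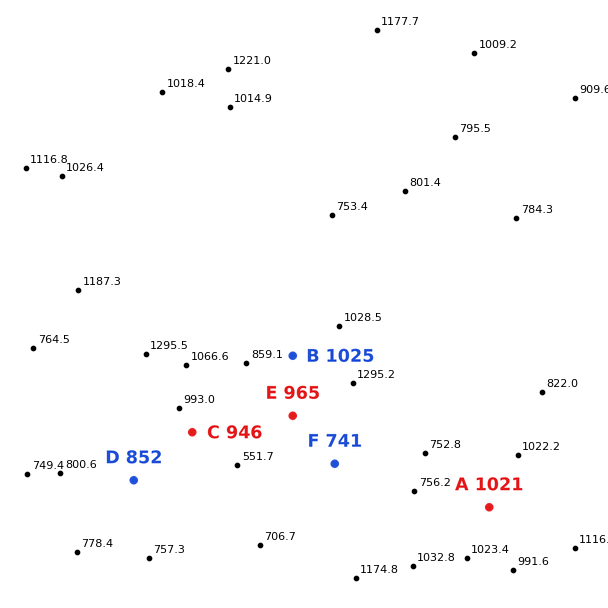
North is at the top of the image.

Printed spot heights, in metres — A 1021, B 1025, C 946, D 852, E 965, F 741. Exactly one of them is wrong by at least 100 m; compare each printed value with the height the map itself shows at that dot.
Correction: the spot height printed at C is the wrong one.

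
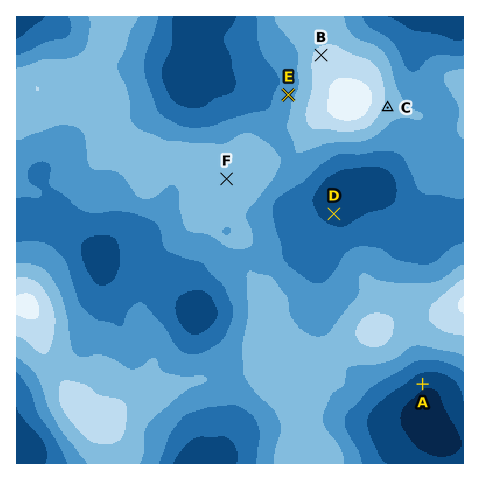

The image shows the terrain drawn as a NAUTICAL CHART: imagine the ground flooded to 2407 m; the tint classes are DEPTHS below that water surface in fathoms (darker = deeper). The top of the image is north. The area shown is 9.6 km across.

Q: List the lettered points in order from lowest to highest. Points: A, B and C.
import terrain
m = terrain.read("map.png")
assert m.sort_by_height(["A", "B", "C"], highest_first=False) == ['A', 'C', 'B']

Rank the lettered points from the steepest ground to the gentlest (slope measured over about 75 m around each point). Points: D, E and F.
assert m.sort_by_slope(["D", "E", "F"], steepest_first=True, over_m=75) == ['E', 'D', 'F']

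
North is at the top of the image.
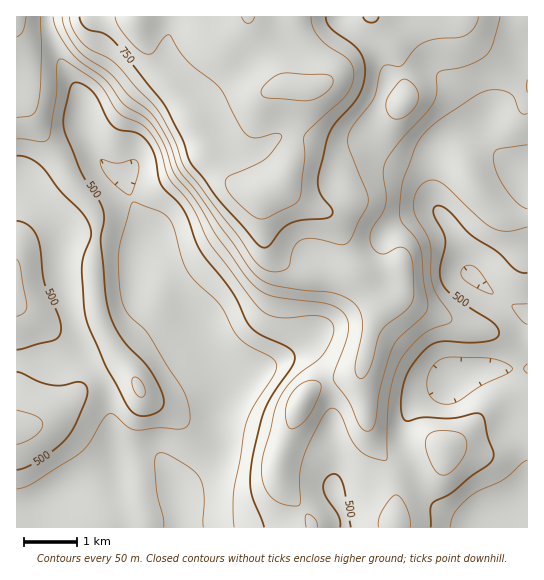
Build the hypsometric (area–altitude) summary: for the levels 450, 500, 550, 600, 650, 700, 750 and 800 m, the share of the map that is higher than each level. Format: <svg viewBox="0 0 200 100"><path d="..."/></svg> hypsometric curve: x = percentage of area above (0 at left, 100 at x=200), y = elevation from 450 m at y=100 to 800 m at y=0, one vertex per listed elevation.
<svg viewBox="0 0 200 100"><path d="M167 100l-38-14-36-15-23-14-15-14-16-14-11-15-12-14"/></svg>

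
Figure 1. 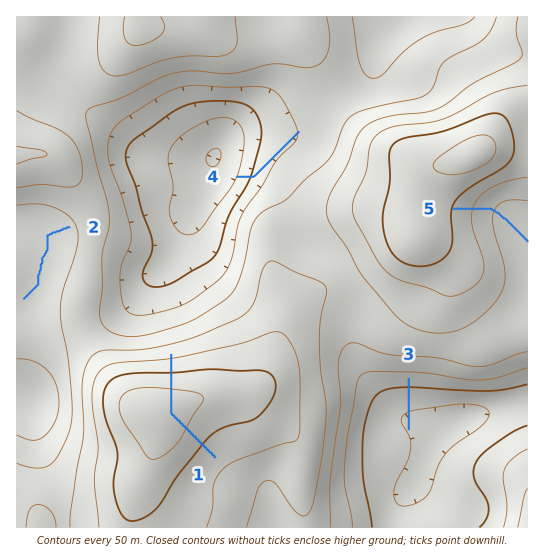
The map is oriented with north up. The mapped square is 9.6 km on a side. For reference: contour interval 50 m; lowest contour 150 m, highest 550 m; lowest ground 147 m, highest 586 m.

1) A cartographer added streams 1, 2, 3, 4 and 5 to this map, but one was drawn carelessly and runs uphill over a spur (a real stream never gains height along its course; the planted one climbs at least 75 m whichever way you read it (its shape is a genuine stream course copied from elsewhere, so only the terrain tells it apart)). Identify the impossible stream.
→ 1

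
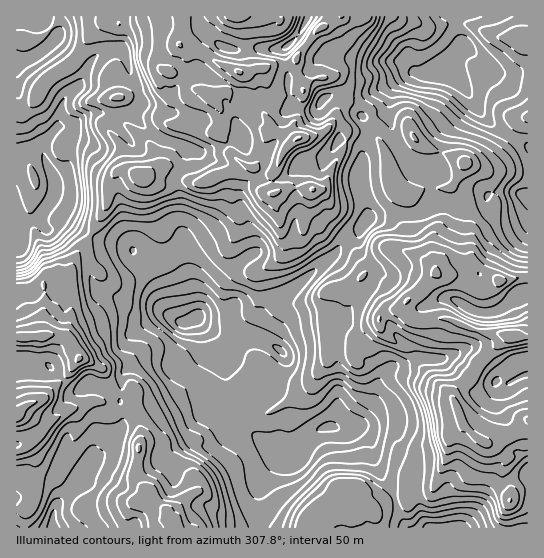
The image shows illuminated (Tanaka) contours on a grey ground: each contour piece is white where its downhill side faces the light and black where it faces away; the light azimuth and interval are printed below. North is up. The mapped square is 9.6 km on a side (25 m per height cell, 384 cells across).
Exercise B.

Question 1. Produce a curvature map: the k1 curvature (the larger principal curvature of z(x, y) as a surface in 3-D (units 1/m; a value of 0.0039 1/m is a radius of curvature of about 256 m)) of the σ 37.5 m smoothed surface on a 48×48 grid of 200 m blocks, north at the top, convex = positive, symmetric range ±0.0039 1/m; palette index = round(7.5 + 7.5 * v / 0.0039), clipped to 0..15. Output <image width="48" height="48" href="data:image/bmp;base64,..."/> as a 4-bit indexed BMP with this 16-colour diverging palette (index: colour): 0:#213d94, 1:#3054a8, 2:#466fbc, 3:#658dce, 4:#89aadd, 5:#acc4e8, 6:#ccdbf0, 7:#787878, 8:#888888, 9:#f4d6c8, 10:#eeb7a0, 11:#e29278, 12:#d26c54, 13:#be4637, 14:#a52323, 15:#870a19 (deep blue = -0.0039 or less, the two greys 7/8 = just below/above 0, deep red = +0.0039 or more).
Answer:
<image width="48" height="48" href="data:image/bmp;base64,Qk32BAAAAAAAAHYAAAAoAAAAMAAAADAAAAABAAQAAAAAAIAEAAATCwAAEwsAABAAAAAAAAAAlD0hAKhUMAC8b0YAzo1lAN2qiQDoxKwA8NvMAHh4eACIiIgAyNb0AKC37gB4kuIAVGzSADdGvgAjI6UAGQqHAKqYmYh5pqqrmoiIiIi6iaqZqJl4h3ebmJunqZiJqqq6eImIiIirmJicmLmZd3d+unrImZmauo2sqLl4eIiLmZqombq6mHd86nmpmIiZe8lovKh3eImIqpirmKm7mqqryoiZl4iIq6l3m5iHeIiIm83JiJiNeaiJp4mYqHeHvIeJupiIiHd4mYiYiYh9mIiKpqmYqXeIj3aMqIiIh3h3mYiHiYh514mZubyYineHj5m4eIiIh4iImYiYiYmJ6Ju6eYm4eoiXnqmomoeIh4iIiHeIiXiLyqqbuamseYeIi5iXiIiIiHiXd3d3iXd7qpmZmsmK6oeJi4qId3iZqpiZiHh4mHd7i5mHm87Jm7q4m4mIh3mIiJmJmImYiHebnZeJmJndd5qom5iIiIh4d4ial2mIh3m5ynmHeYiMyGequ5iImYiId3iap3mYiautq6pYeIiGzlromZd4iIiIiJmauoqoiYi5edt3iIh2j/+7mId4iId4mqeJuqyphouHeK6YiIiIrbmGiZmZmIiJqXaYupuJeLiIh4vLd+3brYeneJm6qZiIiImXu4yJvZiaqHiL3rq8yoeYeJqGiJmIiIiIunmr55mHiv//7ImoeoiYiZh3dZmZiIh3uYid2c3d76d3eYi4e4iImneIdpp5mJmHuIiJ28d5uHiHiIeoi4eImXd4iIpomIibuIh5mdyYd5qph7i3jIeJmYiIiIqYmIh5zKqIh5u5mrm8d6zYnHmpmZmIiJiaqYiHi5rIhpfLqofP/2fMrImYiJiIiIiJrLmIeHipeKeqiJu4iGbJrJiXZ4iIiIqXZ8qoeHqampuaqrp5d4nHi7iIZ4iIiImnZsmpmYqbzMqph7mId4uFicqHd4mHd4eph9mqqYmLqXaad5mHd4mId72nd5h3eIeoiNmKmohomYiLh5mYh4qJh5voeZh2eImnidlqeqmHiYh5mJiqiIuHh4n5iZh3iJiXmqqbjJmYiZmHiZibiIqoh4nomaq5qpiJzNuu7IeImoiZmZeLZoqoh5nJm6mL78mJiZqrnmeIqniZmoeamouXh6q8zMqZiL27yvd5f3eIuYiHe6qqqZqJmLmKmJqoh4jbt/lpi+h3yIh4q8qYmJl6qah7hqmYdoumqK95iPl4yIrcuqmIiIh5qIi7eqiImrt3i5z/2IuamK6oiIiImJmXlpvIqYrMqZt3qrq538ypiMt3iJiImaiYmIuZiKqIh4t6i4nWXbdqicqImYeKqqyYnNqpl3qImbmomZe5abm7maqZmHeaiIu4ebzOyYupqpmWmJnMV7qYiaiZmHiYd4nZh3mZiJyJqYmZiYfNuqqoiXd4iHiHeJm9uZmaiMzqiIjeqoe5zcmbqGh3d4iHeHiJzIiairuYh9+6zuzniJqId4eIiJiHiJh3jKeIfJmarsd6mHj3d5mYiHmIiHiHiZqXabmHeomrqZiaiJevZ5mYiHmoh2iqqpipaKqrqYmLiJmZq8ue+nipeJmqiK3Kqnh6iJmamol8iIq5iJ2I3crLmaqqurh3iA=="/>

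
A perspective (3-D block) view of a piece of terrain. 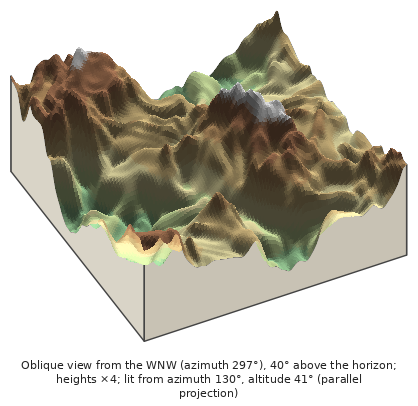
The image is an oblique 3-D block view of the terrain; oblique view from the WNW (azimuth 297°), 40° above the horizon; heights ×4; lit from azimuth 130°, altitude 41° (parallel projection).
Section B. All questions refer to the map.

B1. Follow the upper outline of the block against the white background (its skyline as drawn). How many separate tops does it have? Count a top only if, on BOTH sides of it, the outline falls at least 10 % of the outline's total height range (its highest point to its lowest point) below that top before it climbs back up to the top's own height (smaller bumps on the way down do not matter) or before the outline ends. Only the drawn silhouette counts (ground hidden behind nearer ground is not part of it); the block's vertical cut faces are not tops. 2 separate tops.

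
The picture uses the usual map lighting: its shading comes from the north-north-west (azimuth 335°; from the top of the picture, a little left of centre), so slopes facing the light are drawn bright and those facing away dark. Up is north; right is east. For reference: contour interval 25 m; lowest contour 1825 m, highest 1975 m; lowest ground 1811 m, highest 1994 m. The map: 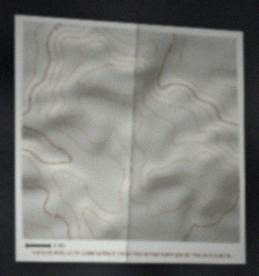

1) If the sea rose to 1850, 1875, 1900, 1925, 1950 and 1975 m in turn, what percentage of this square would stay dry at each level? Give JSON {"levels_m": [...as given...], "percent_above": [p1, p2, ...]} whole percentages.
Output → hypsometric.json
{"levels_m": [1850, 1875, 1900, 1925, 1950, 1975], "percent_above": [88, 77, 57, 38, 19, 5]}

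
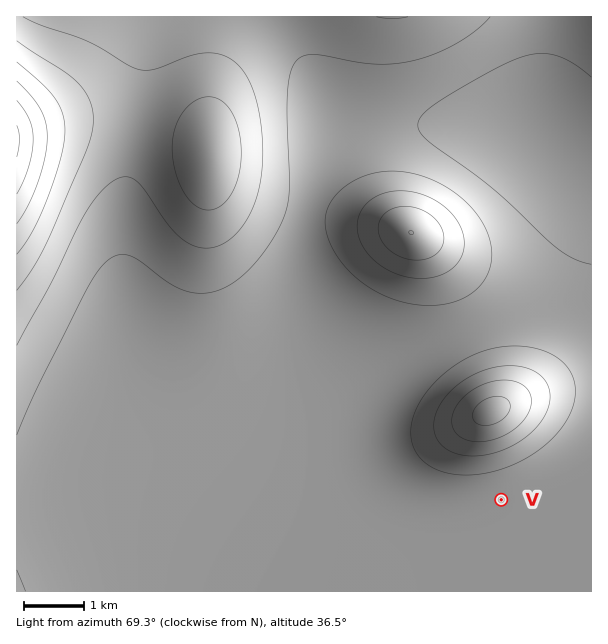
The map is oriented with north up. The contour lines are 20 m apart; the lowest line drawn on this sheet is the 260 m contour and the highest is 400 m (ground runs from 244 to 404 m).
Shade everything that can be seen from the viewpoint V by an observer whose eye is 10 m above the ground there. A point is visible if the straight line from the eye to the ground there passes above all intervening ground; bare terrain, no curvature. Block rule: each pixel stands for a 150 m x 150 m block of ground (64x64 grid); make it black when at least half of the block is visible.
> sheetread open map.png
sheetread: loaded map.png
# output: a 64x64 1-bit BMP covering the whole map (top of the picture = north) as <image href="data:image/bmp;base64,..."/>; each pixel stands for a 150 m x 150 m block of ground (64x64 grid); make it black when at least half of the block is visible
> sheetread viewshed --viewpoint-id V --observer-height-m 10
<image width="64" height="64" href="data:image/bmp;base64,Qk0+AgAAAAAAAD4AAAAoAAAAQAAAAEAAAAABAAEAAAAAAAACAAATCwAAEwsAAAIAAAAAAAAA////AAAAAAD//////////////////////////////////////////////////////////////////////////////////////////////////////////////////////////////////////4P////////8Af///////+AB////////gAD///////4AAH//////+AAAP/v////AAAAf4P///wAAAAAA///8AAAAAAD///gAAAAAAP//4AAAAAAA//+AAAAAAAD//gAAAAAAAP/4AAAAAAAA/+AAAAAAAAD/gAAAAAAAAP8AAAAAAAAA/gAAAAAAAAD8AAAAAAAAAPwAAAAAAAAA+AAAAAAAAAD4AAAAAAAAAPgAAAAAAAAA8AAAAAAAAADwAAAAAAAAAPAAAAAAAAAA4AAAAAAAAADgAAAAAAAAAOAAAAAAAAAA4AAAAAAAAADgAAAAAAAAAOAAAAAAAAAAwAAAAAAAAADAAAAAAAAAAMAAAAAAAAAAwAAAAAAAAACAAAAAAAAAAIAAAAAAAAAAgAAAAAAAAAAAAAAAAAAAAAAAAAAAAAAAAAAAAAAAAAAAAAAAAAAAAAAAAAAAAAAAAAAAAAAAAAAAAAAAAAAAAAAAAAAAAAAAAAAAAAAAAAAAAAAAAAAAAAAAAAAAAAAAAAAAAAAAAAAAAAAAAAAAAA=="/>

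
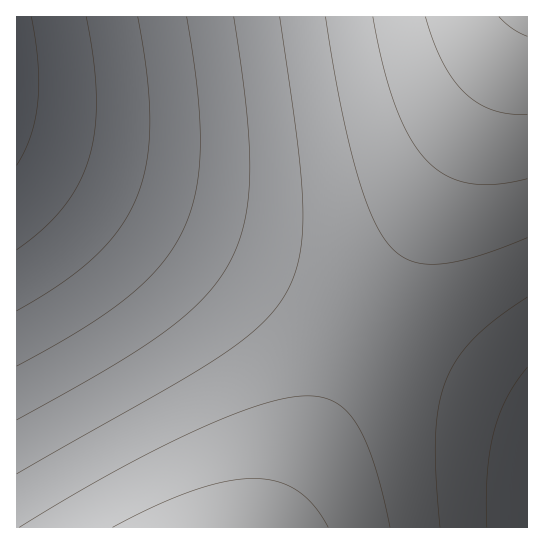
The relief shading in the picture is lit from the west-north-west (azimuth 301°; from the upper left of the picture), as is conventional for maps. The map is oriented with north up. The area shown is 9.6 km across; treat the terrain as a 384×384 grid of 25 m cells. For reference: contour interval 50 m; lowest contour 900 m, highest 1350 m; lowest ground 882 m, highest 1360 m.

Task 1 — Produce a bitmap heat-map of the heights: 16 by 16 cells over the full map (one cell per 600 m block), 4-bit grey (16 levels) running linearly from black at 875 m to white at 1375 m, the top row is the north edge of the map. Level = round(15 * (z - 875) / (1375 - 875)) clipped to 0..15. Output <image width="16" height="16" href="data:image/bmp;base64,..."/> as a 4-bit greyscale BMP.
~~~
<image width="16" height="16" href="data:image/bmp;base64,Qk32AAAAAAAAAHYAAAAoAAAAEAAAABAAAAABAAQAAAAAAIAAAAATCwAAEwsAABAAAAAAAAAAAAAAABEREQAiIiIAMzMzAERERABVVVUAZmZmAHd3dwCIiIgAmZmZAKqqqgC7u7sAzMzMAN3d3QDu7u4A////AKq7vMzLuph2maq7u7uqmHaImaqruqmYdneImaqqqZh2ZniJmaqZmIdWZ3iJmZmYh0VWZ4iZmZmINEVmeImZmZkzRFZ3iZqqqSM0VWeJmqqqEjNFZ4mqu7sSI0Vniaq8zBEjRWeJq7zMESNFZ4mrzN0RI0VniavN3hIjRWeJu83u"/>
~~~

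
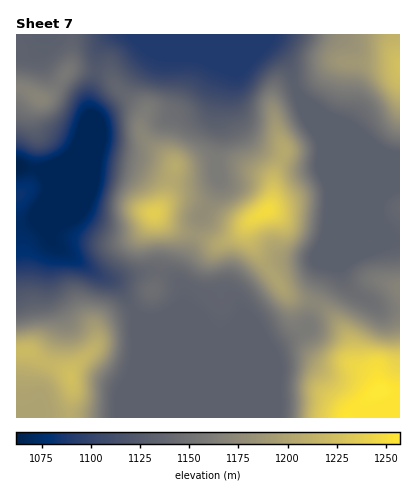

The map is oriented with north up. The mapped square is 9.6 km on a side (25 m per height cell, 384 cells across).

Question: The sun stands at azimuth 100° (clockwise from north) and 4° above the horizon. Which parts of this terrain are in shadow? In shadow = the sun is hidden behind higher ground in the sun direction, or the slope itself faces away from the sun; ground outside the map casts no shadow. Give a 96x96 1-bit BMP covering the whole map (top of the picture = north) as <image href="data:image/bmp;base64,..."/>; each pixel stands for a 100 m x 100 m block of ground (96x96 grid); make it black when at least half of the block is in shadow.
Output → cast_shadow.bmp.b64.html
<image width="96" height="96" href="data:image/bmp;base64,Qk2+BAAAAAAAAD4AAAAoAAAAYAAAAGAAAAABAAEAAAAAAIAEAAATCwAAEwsAAAIAAAAAAAAA////AAAAAAAAAAAAAAAAAB/gAAAAAAAAAAAAAP/gAAAAAAAAAAAAB//gAAAAAAAAAAAAB//gAAAAAAAAAAAAA//gAAAAAAAAAAAAA//AAAAAAAAAAAAAA//AAAAAAAAAAAAAA//AAAAAAAAAAAAAA//AAAAAAAAAAAAAA//AAAAAAAAAAAAAAf/AAAAAAAAAAAAAAf/AAAAAAAAAAAAAAP/AAAAAAAAAAAAAAP/AAAAAAAAAAAAAAH/OAAAAAAAAAAAAAD+/AAAAAAAAAAAAAB7/AAAAAAAAAAAAAAD/gAAAAAAAAAAAAAB/gAAAAAAAAAAAAAB/gAAAAAAAAAAAAAA/gAAAAAAAAAAAAAA/AAAAAAAAAAAAAAAfAAAAAAAAAAAAAAAOAAAAAAAAAAAAAAAAAAAAAAAAAAAAAAAAAAAAAAAAAAAAAAAAAAAAAAAAAAAAAAAAAAAAAAAAAAAAAAAAAAAAAAAAAAAAAAAAAAAAAAAAAAAABwAAAAAAAAAAAAAADwAAAAAAAAAAAAAAHgAAAAAAAAAAAAAAHAAAAAAAAAAAAAAAGAAAAAAAAAAAAAAAAAAAAAAAAAAAAAAAAAAAAAAAAAAAAAAAAAAAAAAAAAAAAAAAAAAAAAAAAAAAAAAAAAAAAAAAAAAAAAAAAAAAAAAAAHAAAAAAAAAAAAAAAPgAAAAAAAAAAAAAAfwAAAAAAAAAAAAAAf/wAAAAAAAAAAAAAf/4AAAAAAAAAAAAA//8AAAAAAAAAAAAB//+AAA+AAAAAAAAD//+AAB/AAAAAAAAD//+AAB/AAAAAAAAH//+AAB/gAAAAAAAH//+AAB/wAAAAAAAP//+AAA/4AAAAAAAf//8AAA/+AAAAAAAf//8AAAf/AAAAAAAf//8AAAP/AAAAAAAf//4AAAP/AAAAAAAP//4AAAH/gAAAAAAH//4AAAD/AAAAAAAB//4AAAAPAAAAAAAA//4AAAAAAAAAAAAAf/4AAAAAAAAAAAAAf/4AAAAAAAAAAAAAf/4AAAAAAAAAAAAAP/4AAAAAAAAAAAAAP/4AAAAAAAAAAAAAP/4AAAAAAAAAAAAAP/8AAAAAAAAAAAAAP/8AAAAAAAAAAAAAP/8AAAAHgAAAAAAAP/8AAAAPwAAAAAAAP/8AAAAfwAAAAAAAP/8AAAAfwAAAAAAAP/4AAAAfwAAAAAAAP/4AAAA/gAAAAAAAP/4AAAA/gAAAAgAAH/4AAAB/gAAABwAAH/wAAAB/gAAADwAAD/AAAAD/gAAAHwAAA8AAAAD/gAAAHgAAAIAAAAD/gAAAHgAAAAAAAAD/gAAAHgAAAAAAAAD/gAAAHAAAAAAAAAB/gAAACAAAAAAAAAA/gAAAAAAAAAAAAAAfgAAAAAAAAAAAAAAPwAAAAAAAAAAAAAADgHAAAAAAAAAAAAAAAPAAAAAAAAAAAAAAAfgAAAAAAAAAAAAAA/gAAAAAAAAAAAAAB/gAAAAAAAAAAAAAD/wAAAAAAAAAAAAAD/wAAAAAAAAAAAAAD/4AAAAAAAAAAAAAB/4AAA="/>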